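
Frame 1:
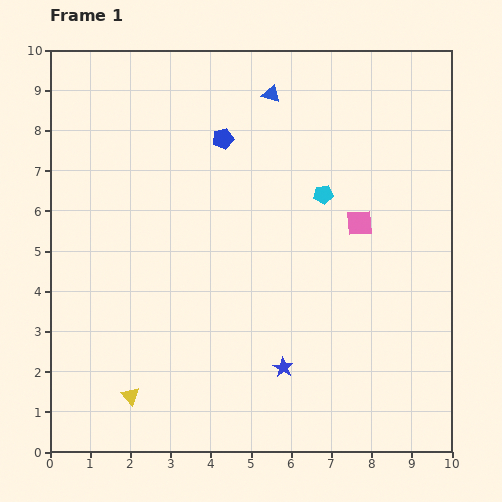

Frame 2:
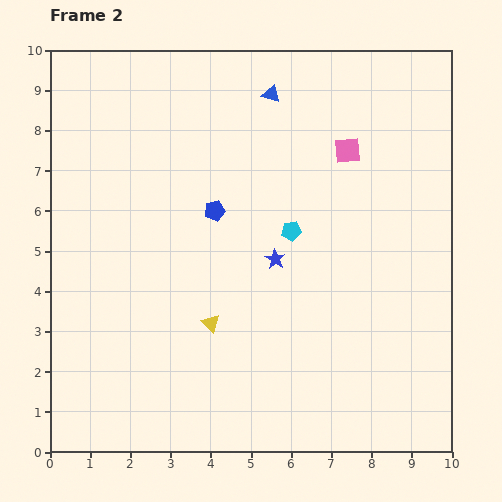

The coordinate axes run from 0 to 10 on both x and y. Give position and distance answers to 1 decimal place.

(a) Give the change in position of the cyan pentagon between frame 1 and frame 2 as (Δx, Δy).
(-0.8, -0.9)

The cyan pentagon was at (6.8, 6.4) in frame 1 and (6.0, 5.5) in frame 2.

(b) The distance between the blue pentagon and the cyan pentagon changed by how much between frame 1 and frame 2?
-0.9

Distance in frame 1: 2.9. Distance in frame 2: 2.0.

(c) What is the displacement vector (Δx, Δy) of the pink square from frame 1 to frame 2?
(-0.3, 1.8)

The pink square was at (7.7, 5.7) in frame 1 and (7.4, 7.5) in frame 2.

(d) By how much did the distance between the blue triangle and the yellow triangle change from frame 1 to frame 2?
-2.4

Distance in frame 1: 8.3. Distance in frame 2: 5.9.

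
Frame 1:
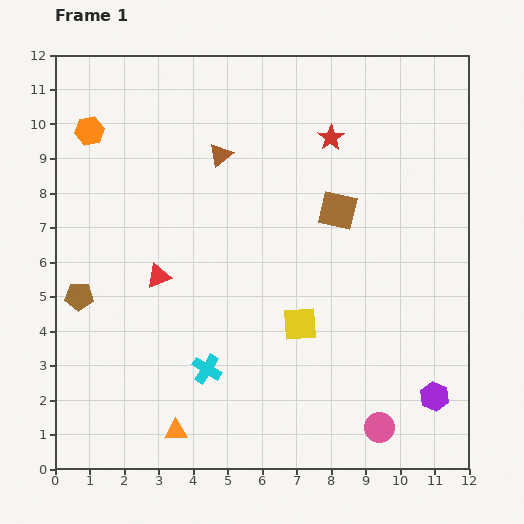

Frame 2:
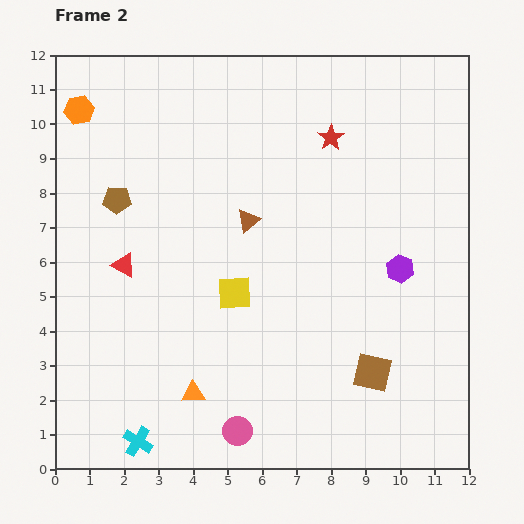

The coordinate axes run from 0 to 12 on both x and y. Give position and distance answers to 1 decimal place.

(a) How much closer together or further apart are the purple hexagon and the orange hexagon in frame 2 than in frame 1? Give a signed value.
-2.2

Distance in frame 1: 12.6. Distance in frame 2: 10.4.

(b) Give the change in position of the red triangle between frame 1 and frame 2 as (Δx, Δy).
(-1.0, 0.3)

The red triangle was at (3.0, 5.6) in frame 1 and (2.0, 5.9) in frame 2.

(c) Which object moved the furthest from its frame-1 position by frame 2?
the brown square

(moved 4.8; next 4.1)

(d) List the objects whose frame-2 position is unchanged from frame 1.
the red star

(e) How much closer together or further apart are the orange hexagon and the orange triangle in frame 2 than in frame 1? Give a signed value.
-0.3

Distance in frame 1: 9.1. Distance in frame 2: 8.8.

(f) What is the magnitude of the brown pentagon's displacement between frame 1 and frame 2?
3.0

The brown pentagon moved from (0.7, 5.0) to (1.8, 7.8), a distance of √(1.1² + 2.8²) ≈ 3.0.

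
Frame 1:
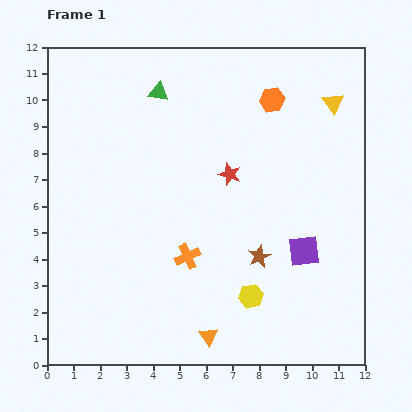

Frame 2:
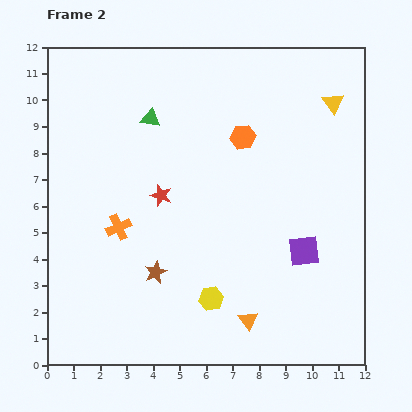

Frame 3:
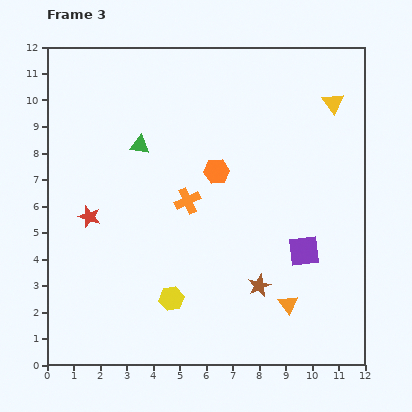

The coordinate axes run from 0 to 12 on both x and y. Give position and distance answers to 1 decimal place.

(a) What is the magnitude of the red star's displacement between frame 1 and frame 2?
2.7

The red star moved from (6.9, 7.2) to (4.3, 6.4), a distance of √(2.6² + 0.8²) ≈ 2.7.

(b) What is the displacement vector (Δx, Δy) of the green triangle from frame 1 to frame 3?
(-0.7, -2.0)

The green triangle was at (4.2, 10.3) in frame 1 and (3.5, 8.3) in frame 3.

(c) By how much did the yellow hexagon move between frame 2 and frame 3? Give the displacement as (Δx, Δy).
(-1.5, 0.0)

The yellow hexagon was at (6.2, 2.5) in frame 2 and (4.7, 2.5) in frame 3.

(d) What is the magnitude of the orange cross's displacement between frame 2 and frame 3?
2.8

The orange cross moved from (2.7, 5.2) to (5.3, 6.2), a distance of √(2.6² + 1.0²) ≈ 2.8.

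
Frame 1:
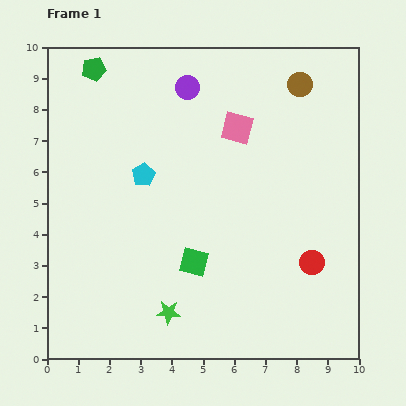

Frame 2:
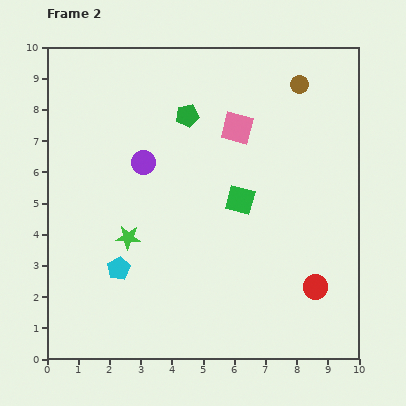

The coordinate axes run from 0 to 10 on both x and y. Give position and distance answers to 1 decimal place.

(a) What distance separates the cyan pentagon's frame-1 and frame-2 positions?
3.1

The cyan pentagon moved from (3.1, 5.9) to (2.3, 2.9), a distance of √(0.8² + 3.0²) ≈ 3.1.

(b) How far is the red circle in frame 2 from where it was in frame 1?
0.8

The red circle moved from (8.5, 3.1) to (8.6, 2.3), a distance of √(0.1² + 0.8²) ≈ 0.8.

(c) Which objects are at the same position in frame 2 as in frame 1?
the brown circle, the pink square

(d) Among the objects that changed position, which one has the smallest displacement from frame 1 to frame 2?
the red circle

(moved 0.8)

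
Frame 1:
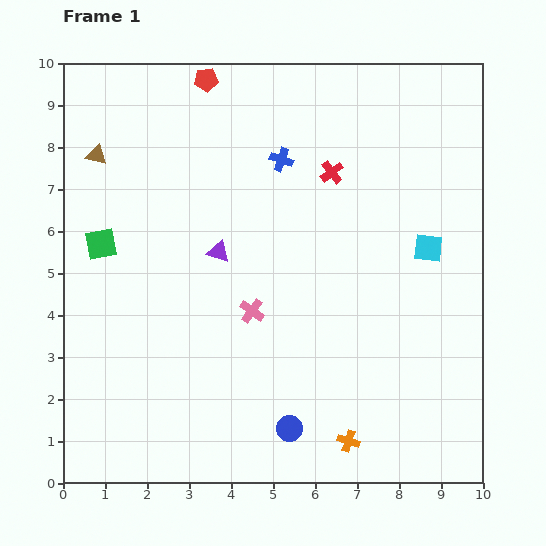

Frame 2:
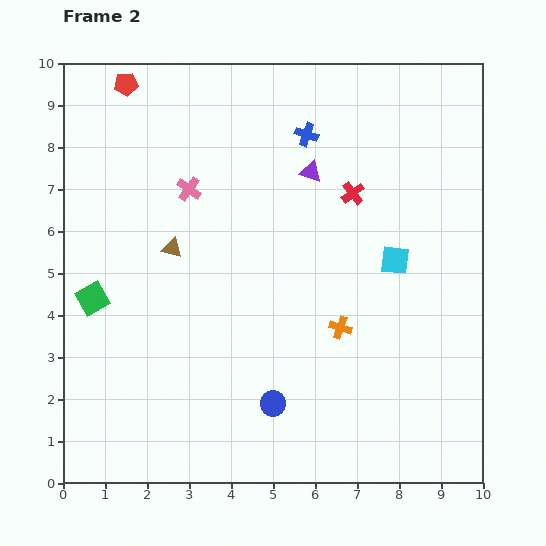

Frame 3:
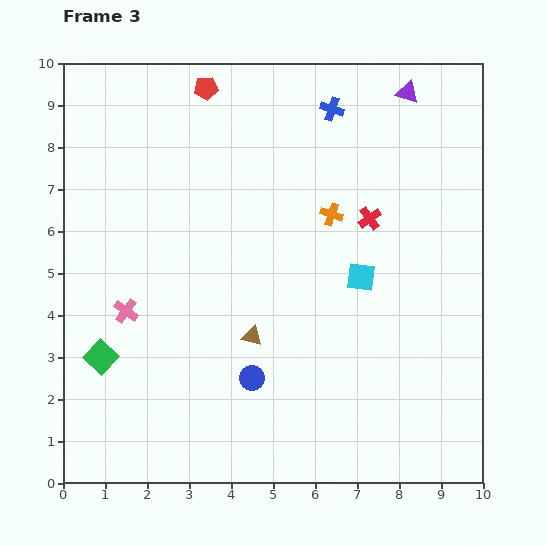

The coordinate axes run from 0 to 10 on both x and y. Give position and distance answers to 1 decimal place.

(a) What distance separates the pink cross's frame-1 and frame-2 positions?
3.3

The pink cross moved from (4.5, 4.1) to (3.0, 7.0), a distance of √(1.5² + 2.9²) ≈ 3.3.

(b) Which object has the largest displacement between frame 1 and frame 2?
the pink cross

(moved 3.3; next 2.9)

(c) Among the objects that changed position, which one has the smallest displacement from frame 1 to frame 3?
the red pentagon

(moved 0.2)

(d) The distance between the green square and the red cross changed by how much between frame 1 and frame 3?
+1.4

Distance in frame 1: 5.8. Distance in frame 3: 7.2.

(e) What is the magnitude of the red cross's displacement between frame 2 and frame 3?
0.7

The red cross moved from (6.9, 6.9) to (7.3, 6.3), a distance of √(0.4² + 0.6²) ≈ 0.7.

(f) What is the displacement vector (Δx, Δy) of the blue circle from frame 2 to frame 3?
(-0.5, 0.6)

The blue circle was at (5.0, 1.9) in frame 2 and (4.5, 2.5) in frame 3.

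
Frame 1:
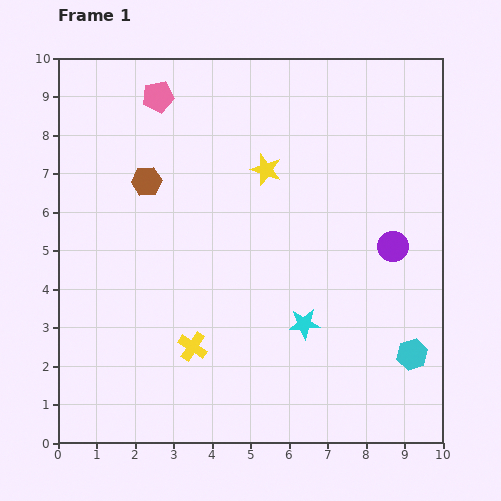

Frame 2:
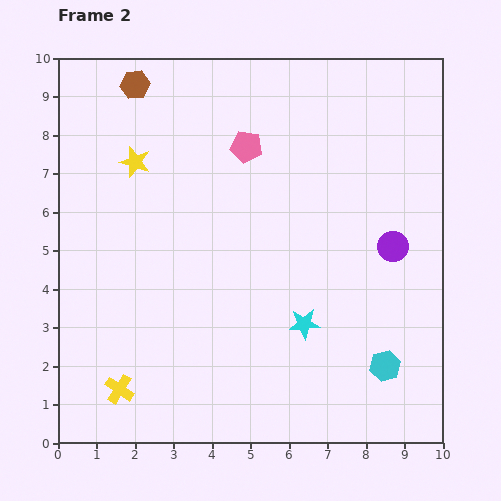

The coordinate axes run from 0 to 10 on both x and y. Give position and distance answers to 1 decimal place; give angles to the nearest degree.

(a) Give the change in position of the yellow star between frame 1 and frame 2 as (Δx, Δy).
(-3.4, 0.2)

The yellow star was at (5.4, 7.1) in frame 1 and (2.0, 7.3) in frame 2.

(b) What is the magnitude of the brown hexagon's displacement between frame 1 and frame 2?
2.5

The brown hexagon moved from (2.3, 6.8) to (2.0, 9.3), a distance of √(0.3² + 2.5²) ≈ 2.5.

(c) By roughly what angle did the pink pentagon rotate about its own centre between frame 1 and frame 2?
20° clockwise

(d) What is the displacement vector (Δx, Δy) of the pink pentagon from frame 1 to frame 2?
(2.3, -1.3)

The pink pentagon was at (2.6, 9.0) in frame 1 and (4.9, 7.7) in frame 2.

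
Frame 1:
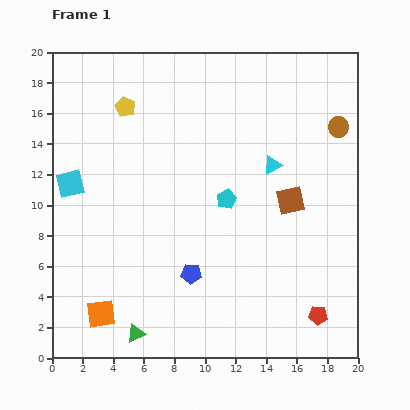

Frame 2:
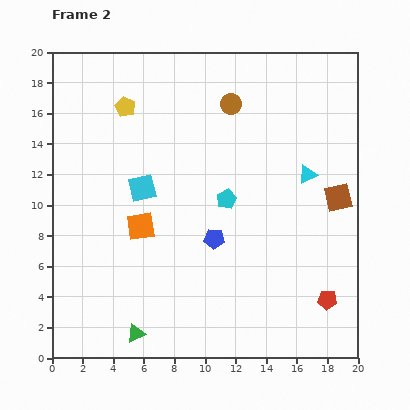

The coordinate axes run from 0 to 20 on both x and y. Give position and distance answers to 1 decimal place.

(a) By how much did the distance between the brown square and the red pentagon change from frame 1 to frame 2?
-1.0

Distance in frame 1: 7.7. Distance in frame 2: 6.7.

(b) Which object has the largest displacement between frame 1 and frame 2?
the brown circle

(moved 7.2; next 6.3)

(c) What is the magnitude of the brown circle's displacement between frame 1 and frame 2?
7.2

The brown circle moved from (18.7, 15.1) to (11.7, 16.6), a distance of √(7.0² + 1.5²) ≈ 7.2.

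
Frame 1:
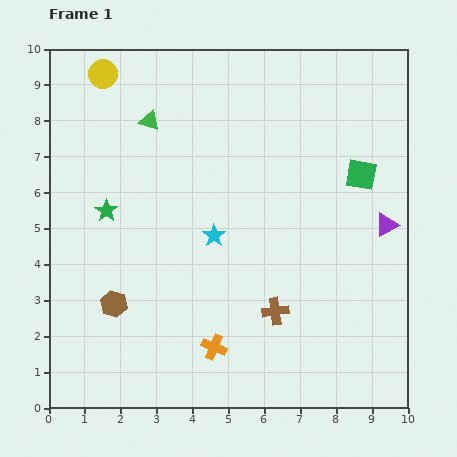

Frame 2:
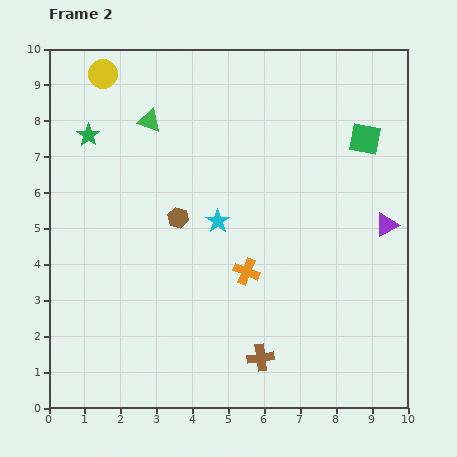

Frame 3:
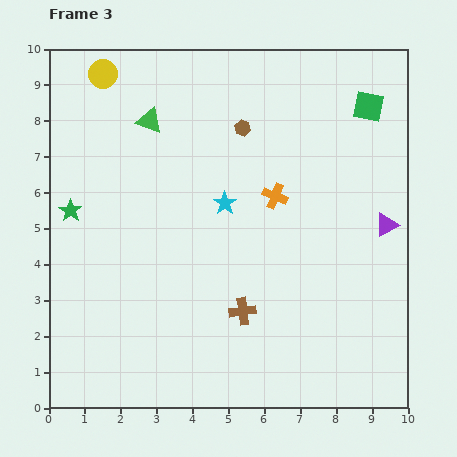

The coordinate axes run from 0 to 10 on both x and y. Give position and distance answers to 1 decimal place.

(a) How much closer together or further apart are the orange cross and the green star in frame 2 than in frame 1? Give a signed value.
+1.0

Distance in frame 1: 4.8. Distance in frame 2: 5.8.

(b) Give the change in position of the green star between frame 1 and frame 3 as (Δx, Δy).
(-1.0, 0.0)

The green star was at (1.6, 5.5) in frame 1 and (0.6, 5.5) in frame 3.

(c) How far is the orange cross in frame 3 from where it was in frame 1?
4.5

The orange cross moved from (4.6, 1.7) to (6.3, 5.9), a distance of √(1.7² + 4.2²) ≈ 4.5.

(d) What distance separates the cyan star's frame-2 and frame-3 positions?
0.5

The cyan star moved from (4.7, 5.2) to (4.9, 5.7), a distance of √(0.2² + 0.5²) ≈ 0.5.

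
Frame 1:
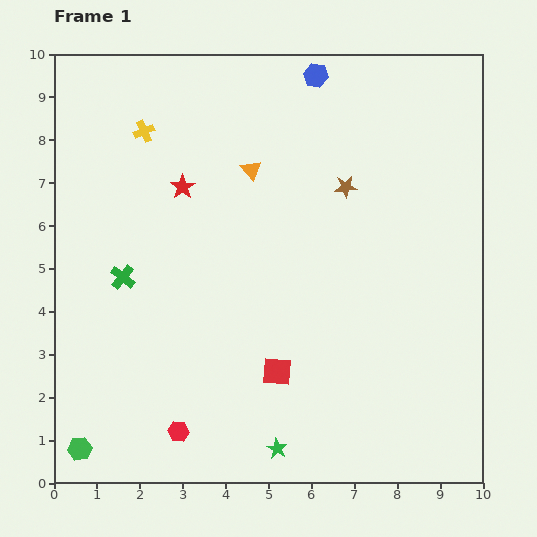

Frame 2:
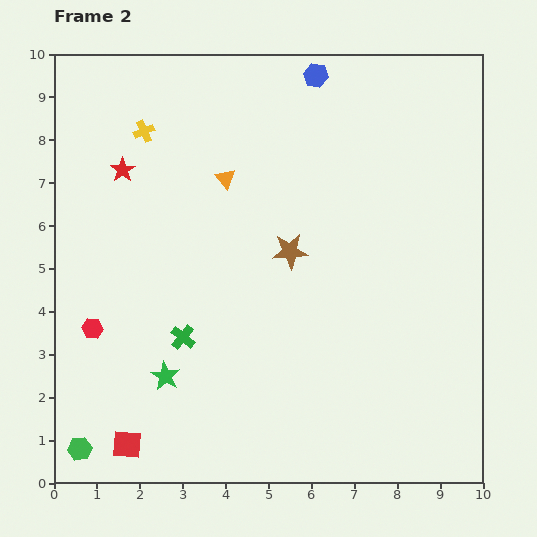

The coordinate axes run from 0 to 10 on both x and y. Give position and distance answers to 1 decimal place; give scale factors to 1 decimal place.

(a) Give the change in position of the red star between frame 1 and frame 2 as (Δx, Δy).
(-1.4, 0.4)

The red star was at (3.0, 6.9) in frame 1 and (1.6, 7.3) in frame 2.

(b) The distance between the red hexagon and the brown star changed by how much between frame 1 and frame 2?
-2.0

Distance in frame 1: 6.9. Distance in frame 2: 4.9.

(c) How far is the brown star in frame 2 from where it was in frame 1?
2.0

The brown star moved from (6.8, 6.9) to (5.5, 5.4), a distance of √(1.3² + 1.5²) ≈ 2.0.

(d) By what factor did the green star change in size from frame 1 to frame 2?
1.5×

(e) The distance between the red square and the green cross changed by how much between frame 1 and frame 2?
-1.4

Distance in frame 1: 4.2. Distance in frame 2: 2.8.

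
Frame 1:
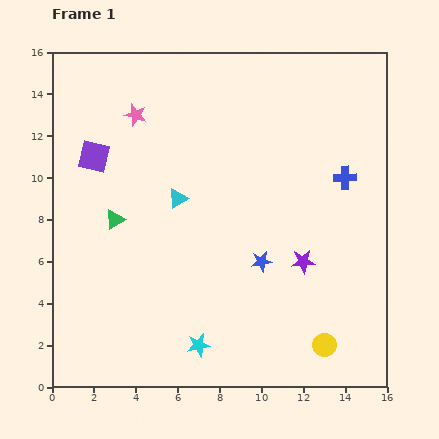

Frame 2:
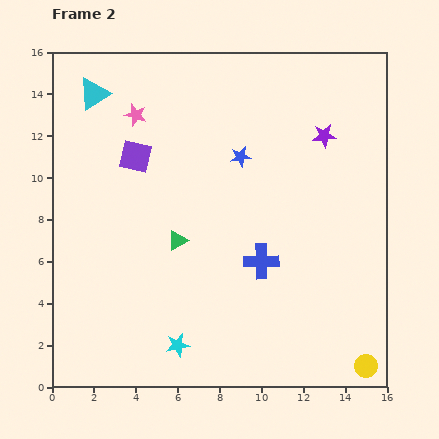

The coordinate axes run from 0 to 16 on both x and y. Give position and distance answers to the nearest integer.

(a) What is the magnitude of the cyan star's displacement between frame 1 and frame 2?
1

The cyan star moved from (7, 2) to (6, 2), a distance of √(1² + 0²) ≈ 1.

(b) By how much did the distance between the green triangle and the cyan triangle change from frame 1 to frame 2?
+5

Distance in frame 1: 3. Distance in frame 2: 8.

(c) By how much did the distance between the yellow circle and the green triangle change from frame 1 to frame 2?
-1

Distance in frame 1: 12. Distance in frame 2: 11.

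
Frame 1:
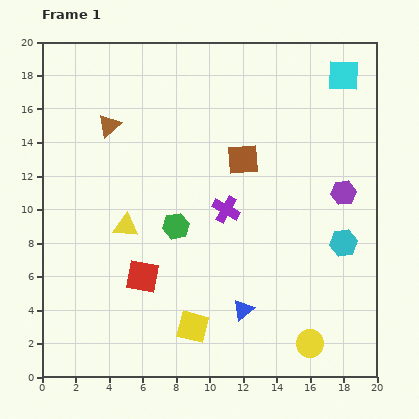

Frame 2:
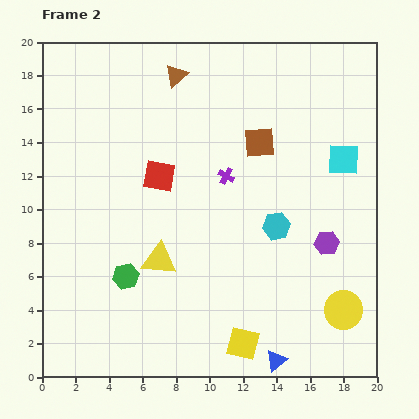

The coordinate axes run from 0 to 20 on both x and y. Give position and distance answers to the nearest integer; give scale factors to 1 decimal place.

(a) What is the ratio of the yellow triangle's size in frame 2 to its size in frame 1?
1.4×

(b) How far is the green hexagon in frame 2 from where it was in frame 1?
4

The green hexagon moved from (8, 9) to (5, 6), a distance of √(3² + 3²) ≈ 4.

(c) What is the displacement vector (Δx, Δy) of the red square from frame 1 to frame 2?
(1, 6)

The red square was at (6, 6) in frame 1 and (7, 12) in frame 2.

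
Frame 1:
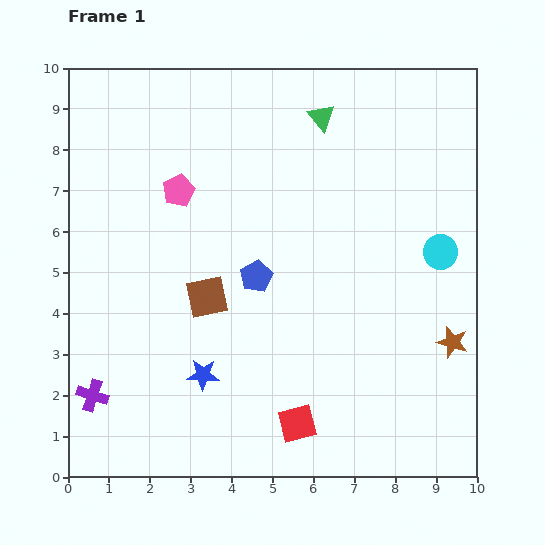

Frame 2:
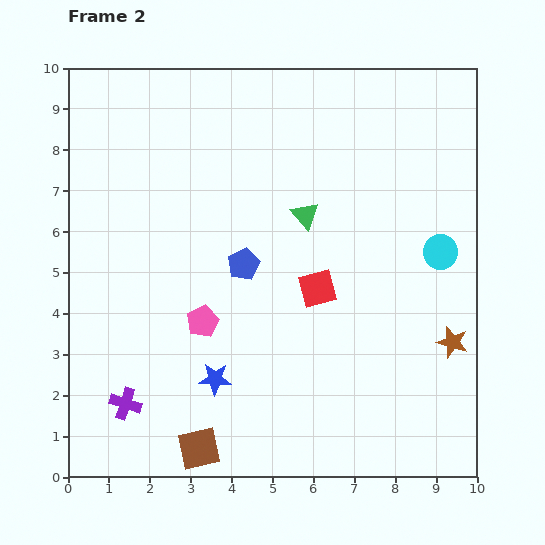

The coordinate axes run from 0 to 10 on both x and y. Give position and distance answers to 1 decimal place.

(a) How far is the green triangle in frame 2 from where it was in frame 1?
2.4

The green triangle moved from (6.2, 8.8) to (5.8, 6.4), a distance of √(0.4² + 2.4²) ≈ 2.4.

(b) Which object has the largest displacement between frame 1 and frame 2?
the brown square

(moved 3.7; next 3.3)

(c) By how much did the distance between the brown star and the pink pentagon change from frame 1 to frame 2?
-1.6

Distance in frame 1: 7.7. Distance in frame 2: 6.1.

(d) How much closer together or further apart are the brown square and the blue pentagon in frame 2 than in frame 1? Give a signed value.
+3.3

Distance in frame 1: 1.3. Distance in frame 2: 4.6.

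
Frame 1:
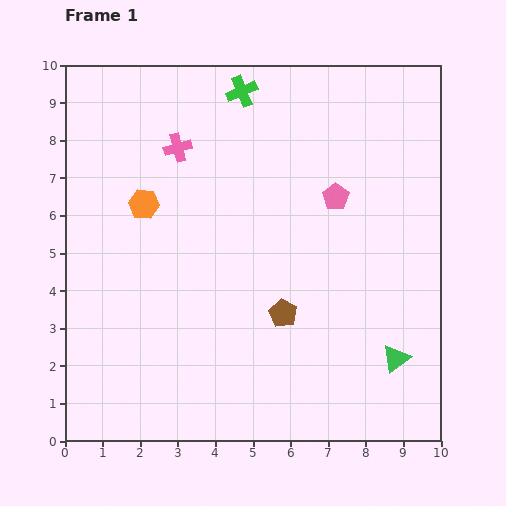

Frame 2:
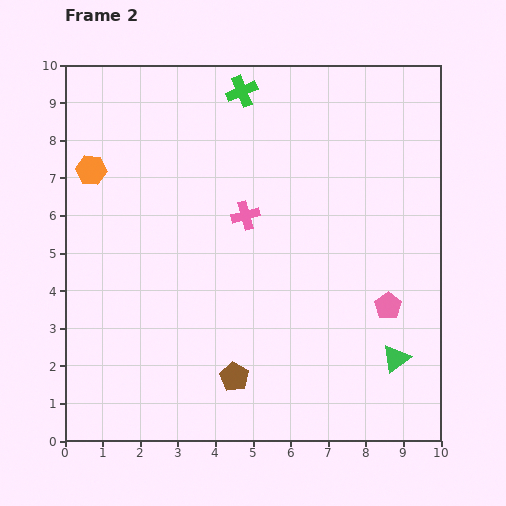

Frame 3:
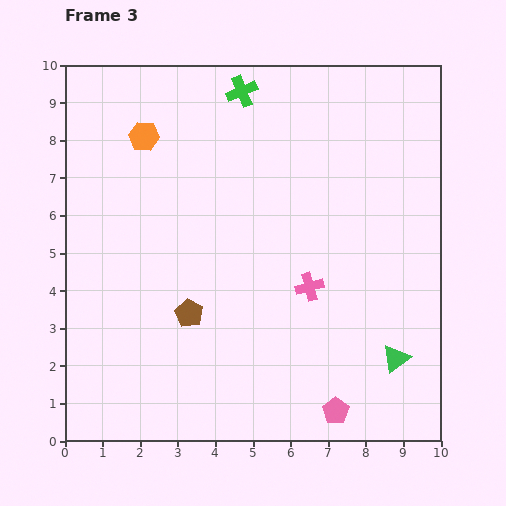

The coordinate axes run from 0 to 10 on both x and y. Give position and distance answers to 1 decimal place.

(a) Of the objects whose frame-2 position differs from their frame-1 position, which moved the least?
the orange hexagon

(moved 1.7)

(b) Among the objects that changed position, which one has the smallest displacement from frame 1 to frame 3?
the orange hexagon

(moved 1.8)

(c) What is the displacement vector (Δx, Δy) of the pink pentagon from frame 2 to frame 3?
(-1.4, -2.8)

The pink pentagon was at (8.6, 3.6) in frame 2 and (7.2, 0.8) in frame 3.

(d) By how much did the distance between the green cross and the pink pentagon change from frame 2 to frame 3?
+2.0

Distance in frame 2: 6.9. Distance in frame 3: 8.9.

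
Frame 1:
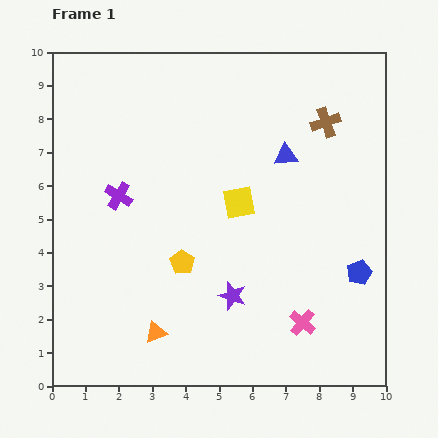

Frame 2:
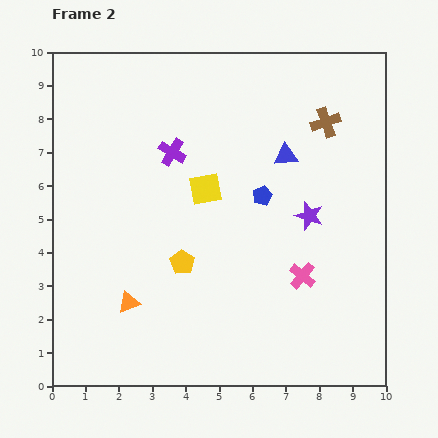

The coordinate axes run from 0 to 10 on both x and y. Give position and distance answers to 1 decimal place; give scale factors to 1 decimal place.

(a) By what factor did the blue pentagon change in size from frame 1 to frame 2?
0.8×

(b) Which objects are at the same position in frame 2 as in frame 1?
the blue triangle, the brown cross, the yellow pentagon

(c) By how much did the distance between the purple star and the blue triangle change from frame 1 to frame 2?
-2.6

Distance in frame 1: 4.5. Distance in frame 2: 1.9.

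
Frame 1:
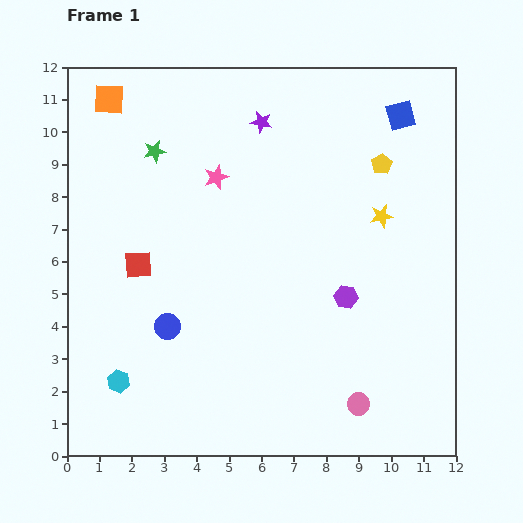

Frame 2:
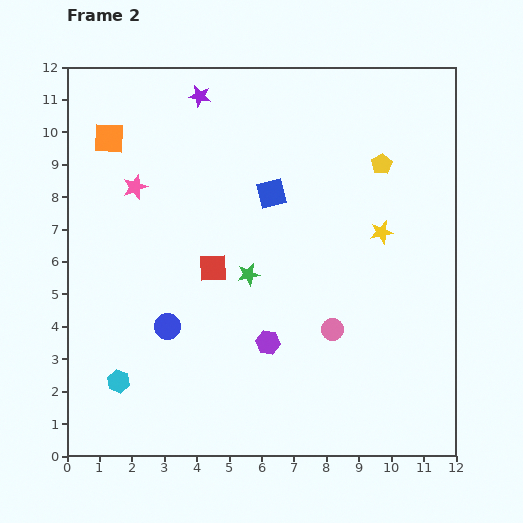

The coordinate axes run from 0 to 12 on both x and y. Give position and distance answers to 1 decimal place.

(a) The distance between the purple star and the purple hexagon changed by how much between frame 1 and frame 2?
+1.9

Distance in frame 1: 6.0. Distance in frame 2: 7.9.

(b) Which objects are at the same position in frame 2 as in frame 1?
the cyan hexagon, the yellow pentagon, the blue circle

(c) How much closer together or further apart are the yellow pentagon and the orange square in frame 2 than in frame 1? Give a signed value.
-0.2

Distance in frame 1: 8.6. Distance in frame 2: 8.4.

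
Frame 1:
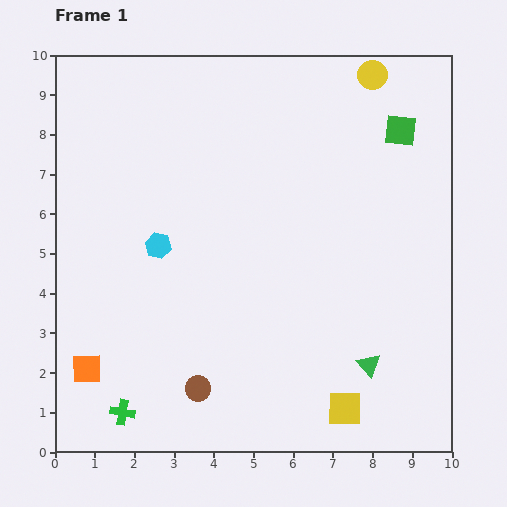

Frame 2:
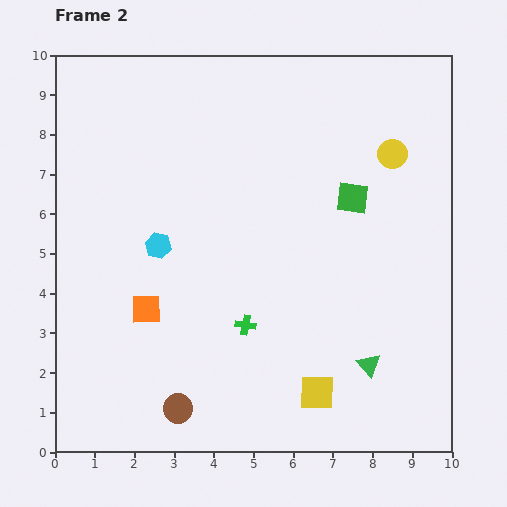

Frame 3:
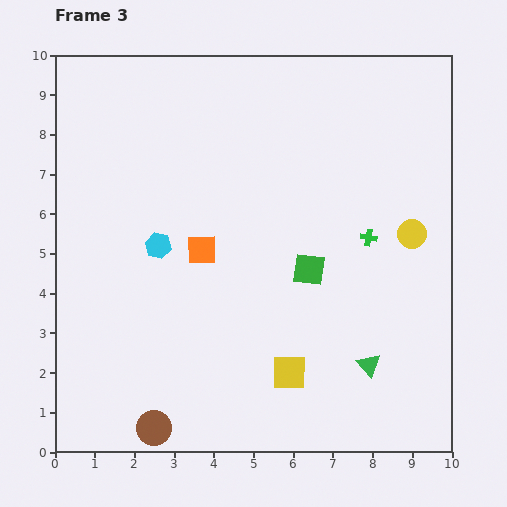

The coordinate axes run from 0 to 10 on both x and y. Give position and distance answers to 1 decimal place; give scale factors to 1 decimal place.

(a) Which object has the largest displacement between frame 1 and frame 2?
the green cross

(moved 3.8; next 2.1)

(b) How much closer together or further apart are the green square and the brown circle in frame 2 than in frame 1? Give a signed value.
-1.4

Distance in frame 1: 8.3. Distance in frame 2: 6.9.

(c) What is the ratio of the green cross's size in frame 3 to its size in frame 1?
0.6×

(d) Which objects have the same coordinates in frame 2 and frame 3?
the cyan hexagon, the green triangle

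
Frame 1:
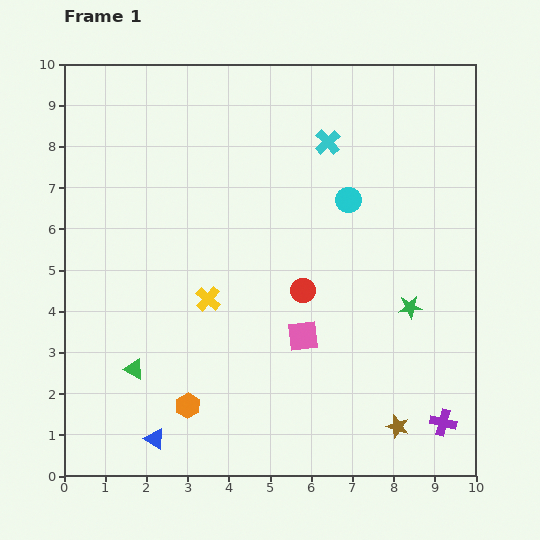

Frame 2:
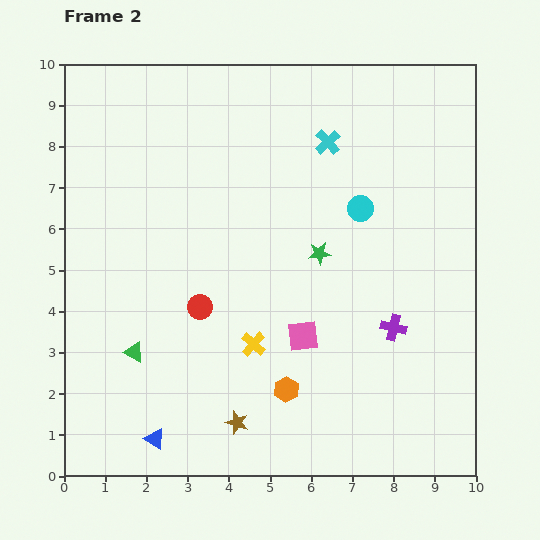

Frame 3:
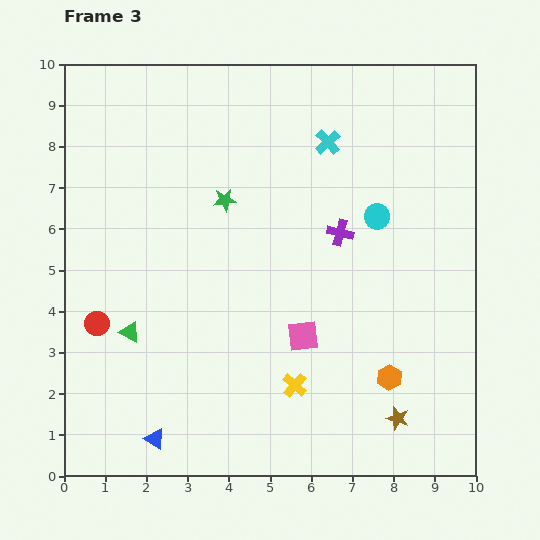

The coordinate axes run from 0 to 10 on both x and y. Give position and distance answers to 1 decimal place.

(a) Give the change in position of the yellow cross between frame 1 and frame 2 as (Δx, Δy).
(1.1, -1.1)

The yellow cross was at (3.5, 4.3) in frame 1 and (4.6, 3.2) in frame 2.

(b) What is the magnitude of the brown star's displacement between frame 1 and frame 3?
0.2

The brown star moved from (8.1, 1.2) to (8.1, 1.4), a distance of √(0.0² + 0.2²) ≈ 0.2.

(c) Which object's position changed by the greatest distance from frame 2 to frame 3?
the brown star

(moved 3.9; next 2.6)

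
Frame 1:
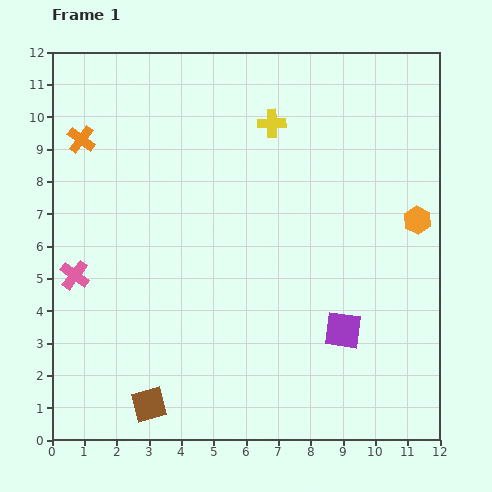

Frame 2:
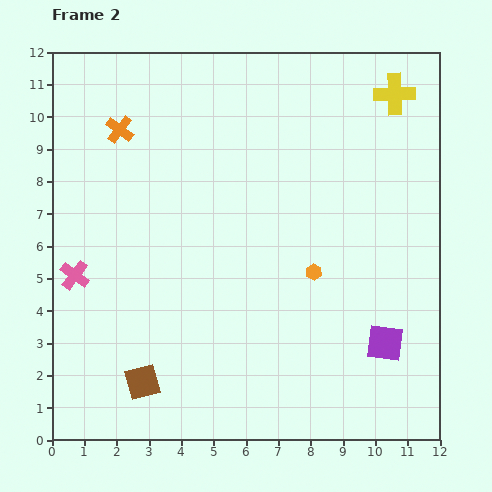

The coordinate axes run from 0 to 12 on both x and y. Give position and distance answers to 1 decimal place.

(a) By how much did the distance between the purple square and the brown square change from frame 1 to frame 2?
+1.2

Distance in frame 1: 6.4. Distance in frame 2: 7.6.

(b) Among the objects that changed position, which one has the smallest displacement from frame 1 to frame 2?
the brown square

(moved 0.7)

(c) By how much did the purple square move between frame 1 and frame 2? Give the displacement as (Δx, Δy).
(1.3, -0.4)

The purple square was at (9.0, 3.4) in frame 1 and (10.3, 3.0) in frame 2.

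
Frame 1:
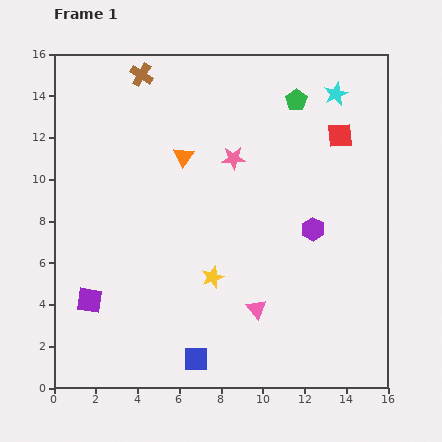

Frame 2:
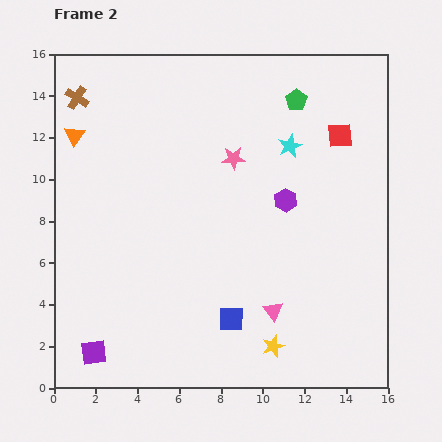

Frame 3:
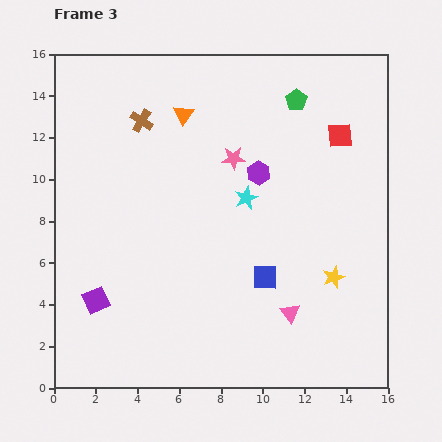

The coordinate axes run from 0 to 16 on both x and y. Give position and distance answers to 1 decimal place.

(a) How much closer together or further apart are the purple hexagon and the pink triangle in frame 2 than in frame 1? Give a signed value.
+0.6

Distance in frame 1: 4.7. Distance in frame 2: 5.3.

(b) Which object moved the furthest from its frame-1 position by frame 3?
the cyan star

(moved 6.6; next 5.8)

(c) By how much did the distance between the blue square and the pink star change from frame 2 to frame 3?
-1.8

Distance in frame 2: 7.7. Distance in frame 3: 5.9.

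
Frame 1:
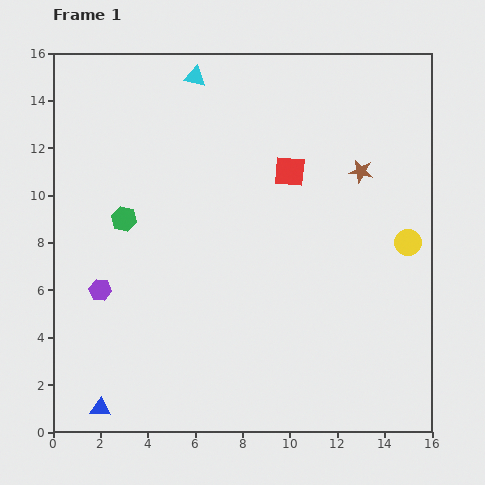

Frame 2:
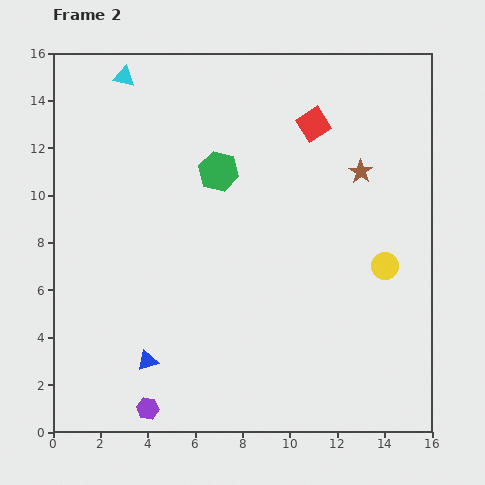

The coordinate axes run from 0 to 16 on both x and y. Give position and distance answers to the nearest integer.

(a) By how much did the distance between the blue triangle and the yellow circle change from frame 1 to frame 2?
-4

Distance in frame 1: 15. Distance in frame 2: 11.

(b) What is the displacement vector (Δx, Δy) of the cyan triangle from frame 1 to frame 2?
(-3, 0)

The cyan triangle was at (6, 15) in frame 1 and (3, 15) in frame 2.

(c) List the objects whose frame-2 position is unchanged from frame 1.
the brown star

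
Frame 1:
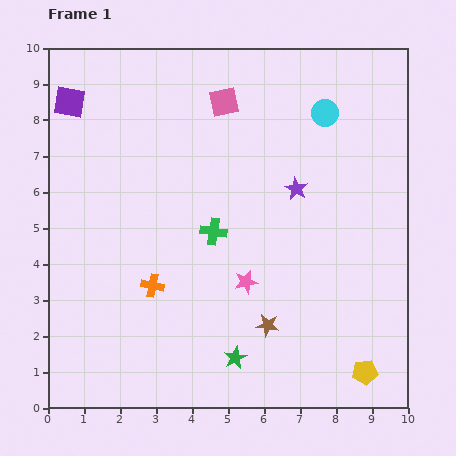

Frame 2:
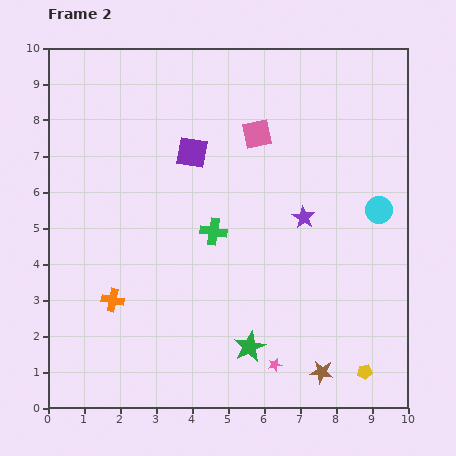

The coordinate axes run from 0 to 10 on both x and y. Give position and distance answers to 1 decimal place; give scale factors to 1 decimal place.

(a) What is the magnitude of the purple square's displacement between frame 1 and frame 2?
3.7

The purple square moved from (0.6, 8.5) to (4.0, 7.1), a distance of √(3.4² + 1.4²) ≈ 3.7.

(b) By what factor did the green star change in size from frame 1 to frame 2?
1.4×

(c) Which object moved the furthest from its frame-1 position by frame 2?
the purple square

(moved 3.7; next 3.1)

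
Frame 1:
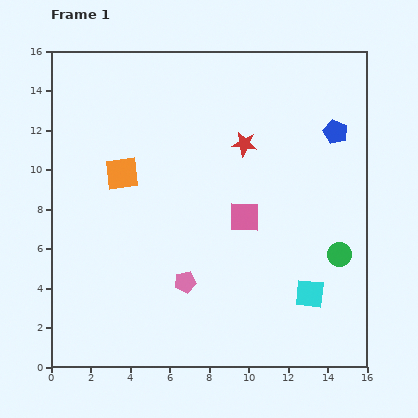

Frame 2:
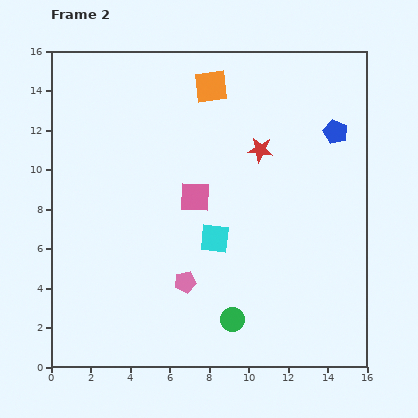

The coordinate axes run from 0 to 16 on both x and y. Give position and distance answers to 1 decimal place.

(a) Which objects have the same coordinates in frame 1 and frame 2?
the pink pentagon, the blue pentagon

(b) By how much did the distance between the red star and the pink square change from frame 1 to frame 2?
+0.4

Distance in frame 1: 3.7. Distance in frame 2: 4.1.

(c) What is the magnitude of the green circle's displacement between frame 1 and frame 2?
6.3

The green circle moved from (14.6, 5.7) to (9.2, 2.4), a distance of √(5.4² + 3.3²) ≈ 6.3.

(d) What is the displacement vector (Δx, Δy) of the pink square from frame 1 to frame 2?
(-2.5, 1.0)

The pink square was at (9.8, 7.6) in frame 1 and (7.3, 8.6) in frame 2.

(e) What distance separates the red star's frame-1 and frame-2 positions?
0.9

The red star moved from (9.8, 11.3) to (10.6, 11.0), a distance of √(0.8² + 0.3²) ≈ 0.9.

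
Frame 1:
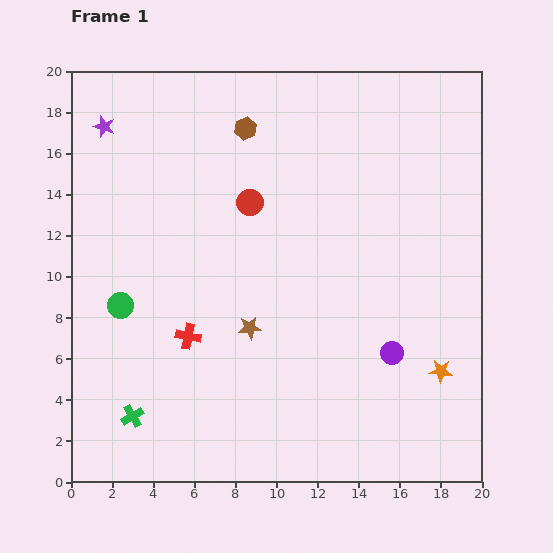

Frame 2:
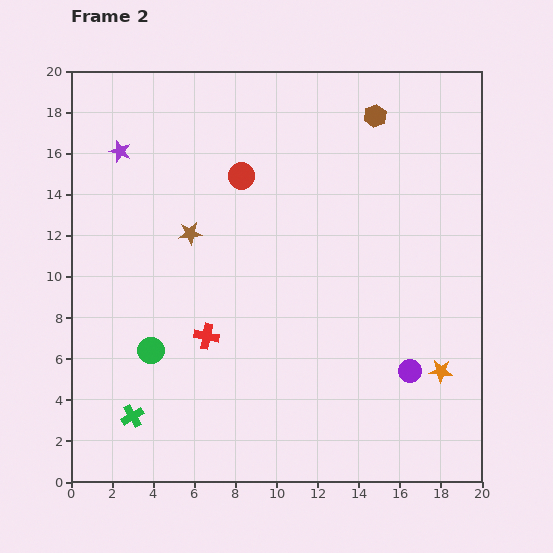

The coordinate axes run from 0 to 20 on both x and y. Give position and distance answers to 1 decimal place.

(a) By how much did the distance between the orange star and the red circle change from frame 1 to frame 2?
+1.2

Distance in frame 1: 12.4. Distance in frame 2: 13.6.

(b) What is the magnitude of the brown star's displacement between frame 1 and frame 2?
5.4

The brown star moved from (8.7, 7.5) to (5.8, 12.1), a distance of √(2.9² + 4.6²) ≈ 5.4.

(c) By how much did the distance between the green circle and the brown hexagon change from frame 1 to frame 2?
+5.3

Distance in frame 1: 10.5. Distance in frame 2: 15.8.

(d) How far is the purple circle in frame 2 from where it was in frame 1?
1.3

The purple circle moved from (15.6, 6.3) to (16.5, 5.4), a distance of √(0.9² + 0.9²) ≈ 1.3.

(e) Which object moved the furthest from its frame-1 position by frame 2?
the brown hexagon

(moved 6.3; next 5.4)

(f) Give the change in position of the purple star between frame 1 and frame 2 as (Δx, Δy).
(0.8, -1.2)

The purple star was at (1.6, 17.3) in frame 1 and (2.4, 16.1) in frame 2.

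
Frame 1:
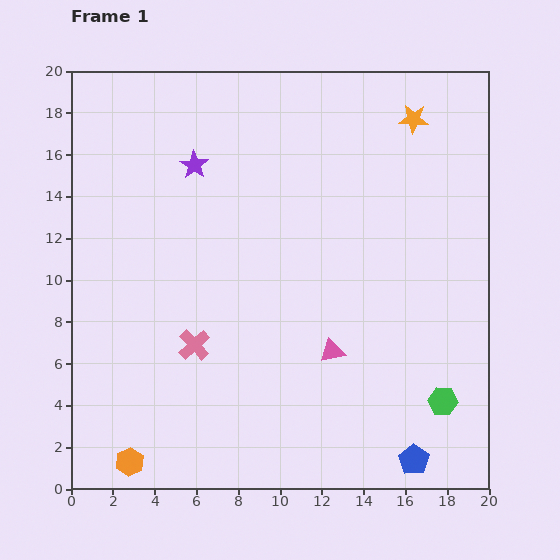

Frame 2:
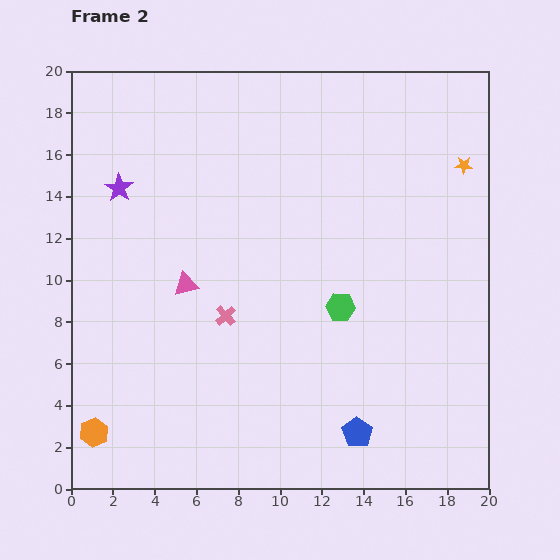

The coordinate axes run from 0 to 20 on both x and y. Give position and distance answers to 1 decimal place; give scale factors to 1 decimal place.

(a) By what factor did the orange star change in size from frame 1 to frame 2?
0.6×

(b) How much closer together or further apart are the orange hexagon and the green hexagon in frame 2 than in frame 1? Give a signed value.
-2.1

Distance in frame 1: 15.3. Distance in frame 2: 13.2.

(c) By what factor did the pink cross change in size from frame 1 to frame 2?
0.7×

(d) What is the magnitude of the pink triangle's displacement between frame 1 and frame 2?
7.7

The pink triangle moved from (12.5, 6.6) to (5.5, 9.8), a distance of √(7.0² + 3.2²) ≈ 7.7.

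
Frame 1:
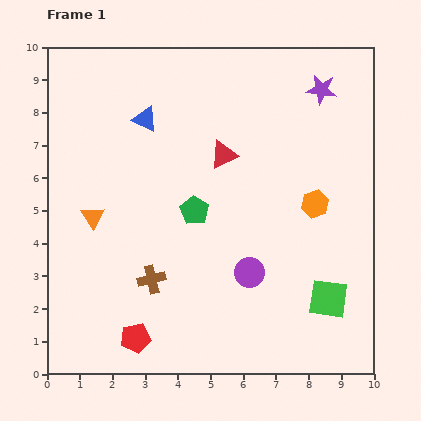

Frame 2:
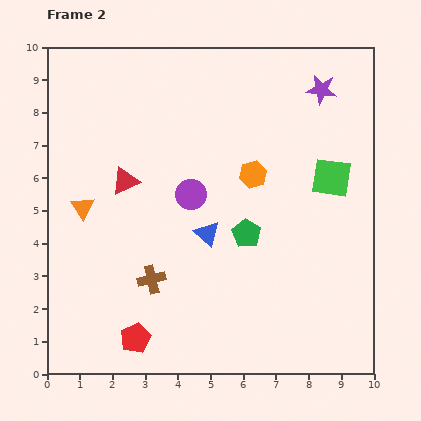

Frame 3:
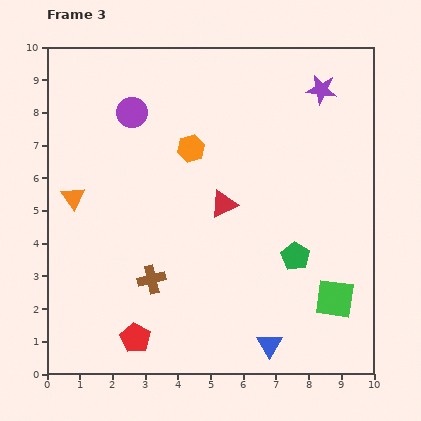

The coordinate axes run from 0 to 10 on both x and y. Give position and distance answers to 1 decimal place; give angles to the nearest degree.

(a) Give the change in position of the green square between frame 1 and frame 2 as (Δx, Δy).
(0.1, 3.7)

The green square was at (8.6, 2.3) in frame 1 and (8.7, 6.0) in frame 2.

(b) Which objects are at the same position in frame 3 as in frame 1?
the brown cross, the purple star, the red pentagon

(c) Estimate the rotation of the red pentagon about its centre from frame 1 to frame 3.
31° counter-clockwise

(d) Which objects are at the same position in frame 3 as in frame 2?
the brown cross, the purple star, the red pentagon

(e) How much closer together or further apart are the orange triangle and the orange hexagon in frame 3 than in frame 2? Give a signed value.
-1.4

Distance in frame 2: 5.3. Distance in frame 3: 3.9.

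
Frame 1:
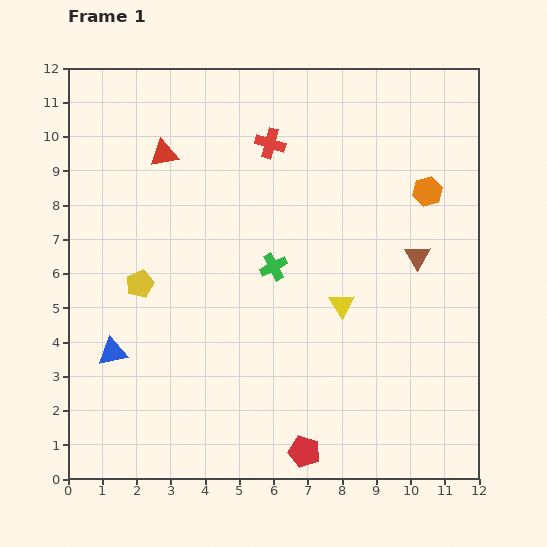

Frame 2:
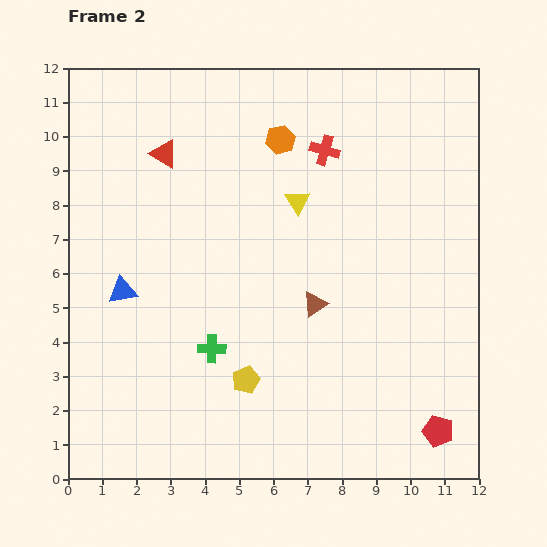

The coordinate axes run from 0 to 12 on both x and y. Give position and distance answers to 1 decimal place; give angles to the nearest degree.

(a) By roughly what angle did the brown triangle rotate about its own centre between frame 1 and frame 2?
28° clockwise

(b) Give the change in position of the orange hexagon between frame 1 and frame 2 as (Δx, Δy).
(-4.3, 1.5)

The orange hexagon was at (10.5, 8.4) in frame 1 and (6.2, 9.9) in frame 2.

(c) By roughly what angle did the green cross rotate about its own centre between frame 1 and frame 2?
29° clockwise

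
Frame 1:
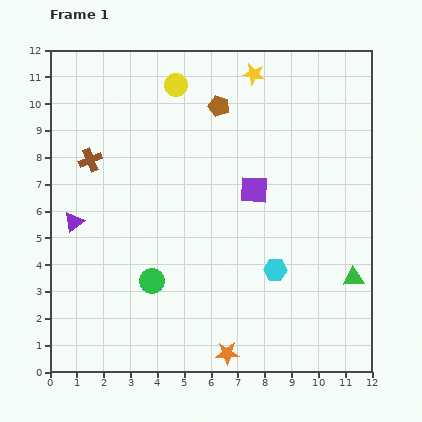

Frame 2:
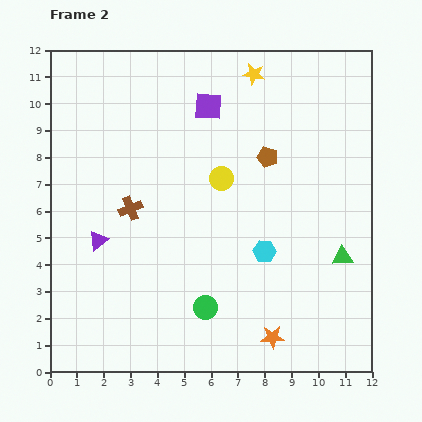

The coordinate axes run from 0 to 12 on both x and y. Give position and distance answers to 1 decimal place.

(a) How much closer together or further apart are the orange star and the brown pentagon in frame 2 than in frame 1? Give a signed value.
-2.5

Distance in frame 1: 9.2. Distance in frame 2: 6.7.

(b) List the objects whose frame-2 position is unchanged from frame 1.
the yellow star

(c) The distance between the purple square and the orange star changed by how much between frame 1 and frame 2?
+2.7

Distance in frame 1: 6.2. Distance in frame 2: 8.9.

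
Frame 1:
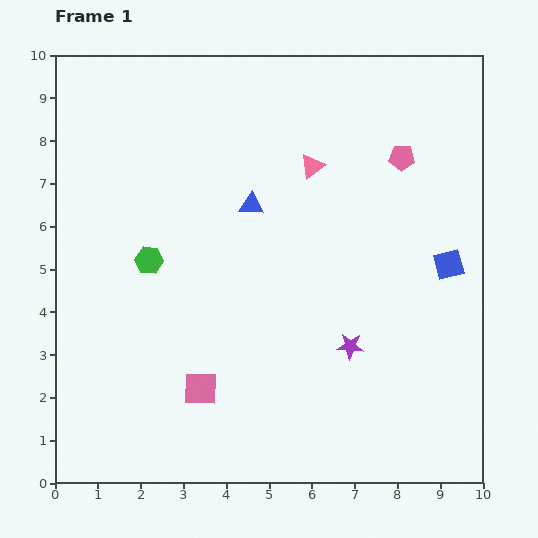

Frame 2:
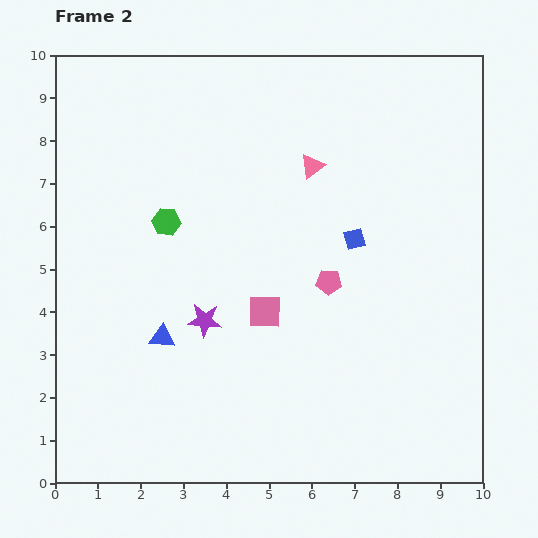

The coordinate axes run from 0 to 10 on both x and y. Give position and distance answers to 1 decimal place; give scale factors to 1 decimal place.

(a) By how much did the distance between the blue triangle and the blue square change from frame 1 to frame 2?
+0.3

Distance in frame 1: 4.8. Distance in frame 2: 5.1.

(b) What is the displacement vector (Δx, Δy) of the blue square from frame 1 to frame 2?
(-2.2, 0.6)

The blue square was at (9.2, 5.1) in frame 1 and (7.0, 5.7) in frame 2.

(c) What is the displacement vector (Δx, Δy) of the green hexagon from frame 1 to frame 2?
(0.4, 0.9)

The green hexagon was at (2.2, 5.2) in frame 1 and (2.6, 6.1) in frame 2.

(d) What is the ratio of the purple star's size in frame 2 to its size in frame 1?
1.3×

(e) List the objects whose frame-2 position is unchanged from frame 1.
the pink triangle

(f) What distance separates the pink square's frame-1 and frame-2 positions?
2.3

The pink square moved from (3.4, 2.2) to (4.9, 4.0), a distance of √(1.5² + 1.8²) ≈ 2.3.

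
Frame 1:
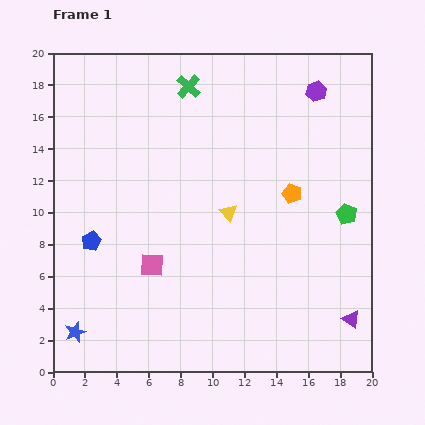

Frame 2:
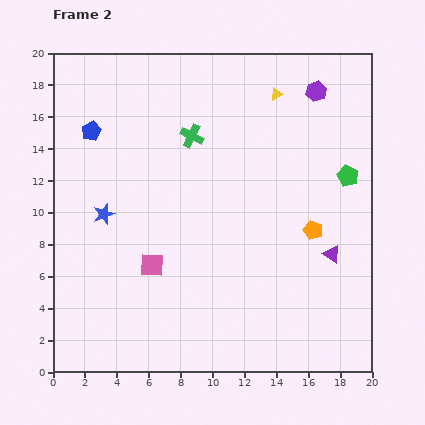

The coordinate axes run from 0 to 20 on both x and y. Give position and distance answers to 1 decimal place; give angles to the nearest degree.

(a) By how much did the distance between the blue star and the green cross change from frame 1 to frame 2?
-9.6

Distance in frame 1: 17.0. Distance in frame 2: 7.4.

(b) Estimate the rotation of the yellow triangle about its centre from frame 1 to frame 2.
46° clockwise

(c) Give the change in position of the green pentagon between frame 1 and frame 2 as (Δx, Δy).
(0.1, 2.4)

The green pentagon was at (18.4, 9.9) in frame 1 and (18.5, 12.3) in frame 2.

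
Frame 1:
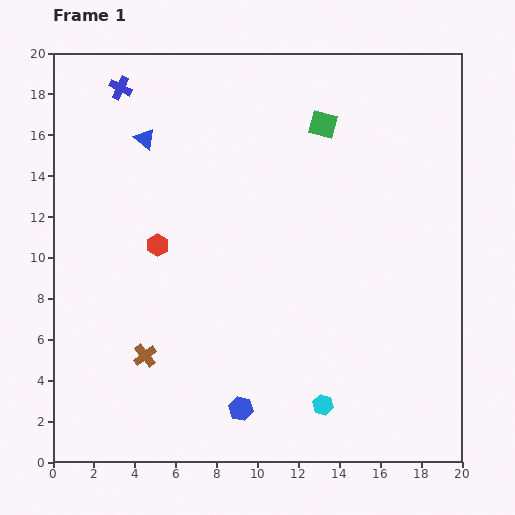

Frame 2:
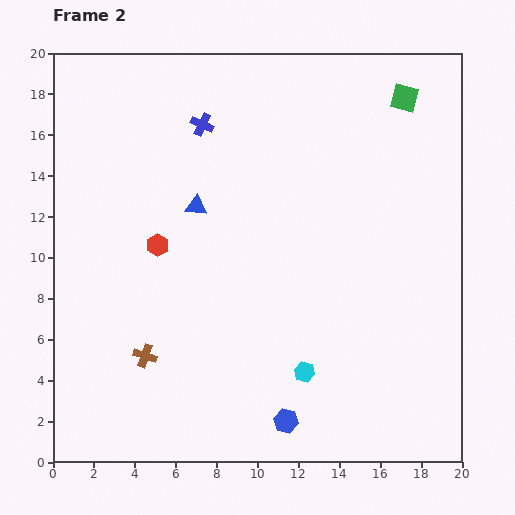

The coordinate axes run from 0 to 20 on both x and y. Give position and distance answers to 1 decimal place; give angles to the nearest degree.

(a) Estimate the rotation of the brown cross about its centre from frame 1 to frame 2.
33° counter-clockwise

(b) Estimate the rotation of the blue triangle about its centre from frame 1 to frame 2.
32° counter-clockwise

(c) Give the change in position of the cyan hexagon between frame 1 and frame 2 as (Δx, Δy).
(-0.9, 1.6)

The cyan hexagon was at (13.2, 2.8) in frame 1 and (12.3, 4.4) in frame 2.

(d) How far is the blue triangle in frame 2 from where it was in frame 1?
4.1

The blue triangle moved from (4.5, 15.8) to (7.0, 12.5), a distance of √(2.5² + 3.3²) ≈ 4.1.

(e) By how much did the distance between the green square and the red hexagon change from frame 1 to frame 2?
+4.1

Distance in frame 1: 10.0. Distance in frame 2: 14.1.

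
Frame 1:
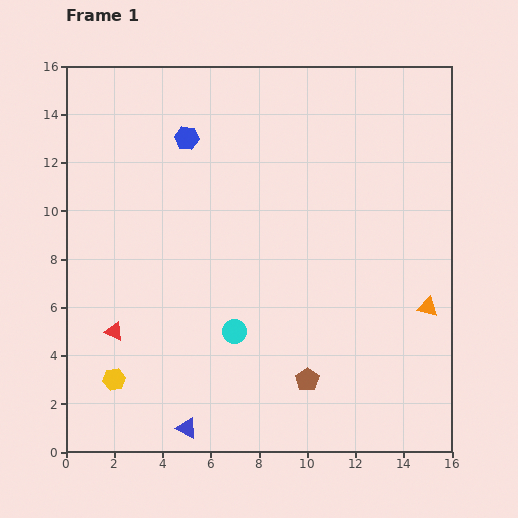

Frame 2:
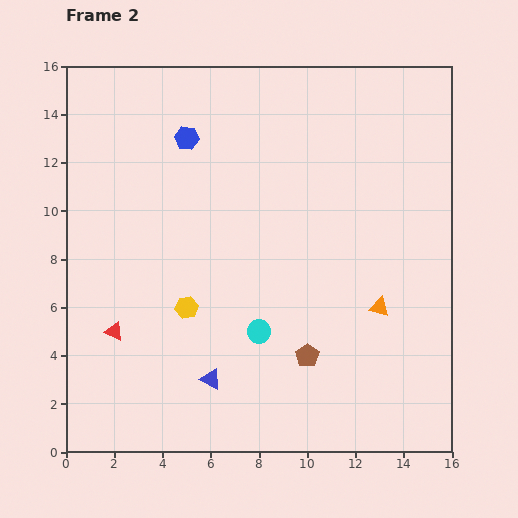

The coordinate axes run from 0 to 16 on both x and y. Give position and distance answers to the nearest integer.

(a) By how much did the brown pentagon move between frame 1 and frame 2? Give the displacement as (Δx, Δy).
(0, 1)

The brown pentagon was at (10, 3) in frame 1 and (10, 4) in frame 2.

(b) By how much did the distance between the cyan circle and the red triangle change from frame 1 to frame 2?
+1

Distance in frame 1: 5. Distance in frame 2: 6.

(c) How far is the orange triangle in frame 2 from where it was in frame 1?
2

The orange triangle moved from (15, 6) to (13, 6), a distance of √(2² + 0²) ≈ 2.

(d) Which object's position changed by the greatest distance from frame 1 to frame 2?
the yellow hexagon

(moved 4; next 2)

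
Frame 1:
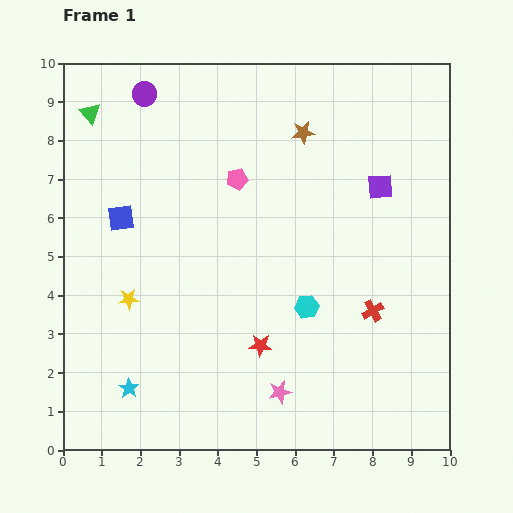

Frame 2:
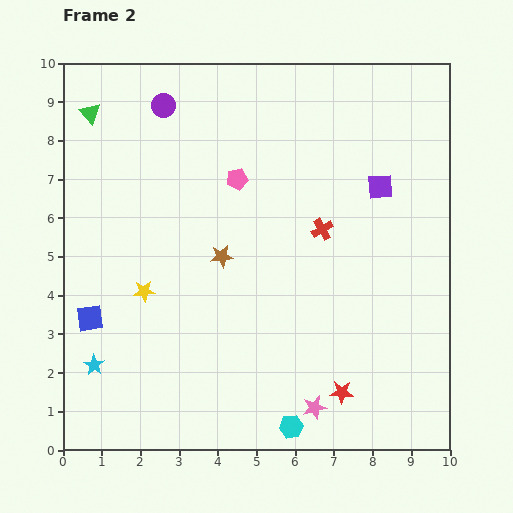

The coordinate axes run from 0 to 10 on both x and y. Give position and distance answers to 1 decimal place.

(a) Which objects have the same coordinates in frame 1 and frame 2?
the pink pentagon, the green triangle, the purple square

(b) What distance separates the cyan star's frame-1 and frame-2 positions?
1.1

The cyan star moved from (1.7, 1.6) to (0.8, 2.2), a distance of √(0.9² + 0.6²) ≈ 1.1.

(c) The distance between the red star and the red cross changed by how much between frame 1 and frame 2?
+1.2

Distance in frame 1: 3.0. Distance in frame 2: 4.2.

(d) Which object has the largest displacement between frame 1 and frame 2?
the brown star

(moved 3.8; next 3.1)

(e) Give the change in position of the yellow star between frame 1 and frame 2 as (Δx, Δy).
(0.4, 0.2)

The yellow star was at (1.7, 3.9) in frame 1 and (2.1, 4.1) in frame 2.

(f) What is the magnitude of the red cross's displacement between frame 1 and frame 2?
2.5

The red cross moved from (8.0, 3.6) to (6.7, 5.7), a distance of √(1.3² + 2.1²) ≈ 2.5.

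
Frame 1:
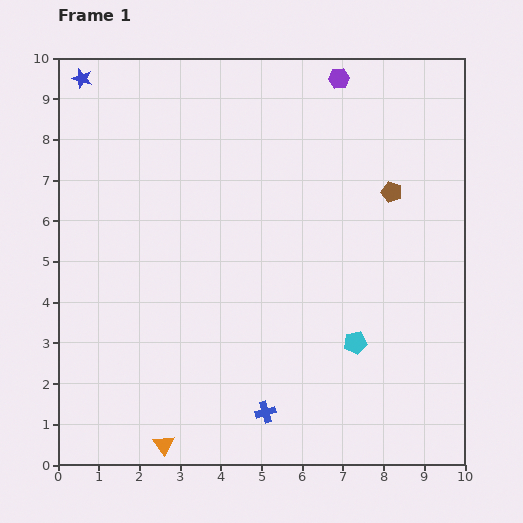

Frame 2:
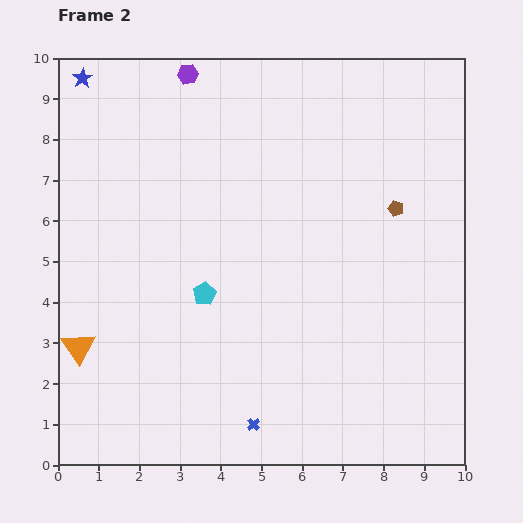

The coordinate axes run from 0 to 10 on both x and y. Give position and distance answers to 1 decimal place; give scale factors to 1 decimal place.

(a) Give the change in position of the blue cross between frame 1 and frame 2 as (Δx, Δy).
(-0.3, -0.3)

The blue cross was at (5.1, 1.3) in frame 1 and (4.8, 1.0) in frame 2.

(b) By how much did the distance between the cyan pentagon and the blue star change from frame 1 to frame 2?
-3.2

Distance in frame 1: 9.3. Distance in frame 2: 6.1.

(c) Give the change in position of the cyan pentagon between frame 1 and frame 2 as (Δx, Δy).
(-3.7, 1.2)

The cyan pentagon was at (7.3, 3.0) in frame 1 and (3.6, 4.2) in frame 2.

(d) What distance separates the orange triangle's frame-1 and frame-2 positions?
3.2

The orange triangle moved from (2.6, 0.5) to (0.5, 2.9), a distance of √(2.1² + 2.4²) ≈ 3.2.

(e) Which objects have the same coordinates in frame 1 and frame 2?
the blue star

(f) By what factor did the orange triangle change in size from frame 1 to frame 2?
1.6×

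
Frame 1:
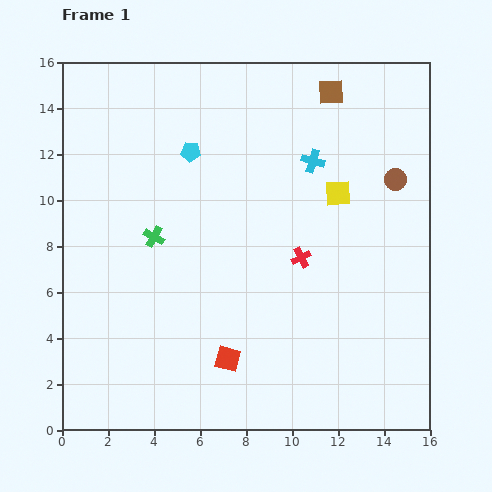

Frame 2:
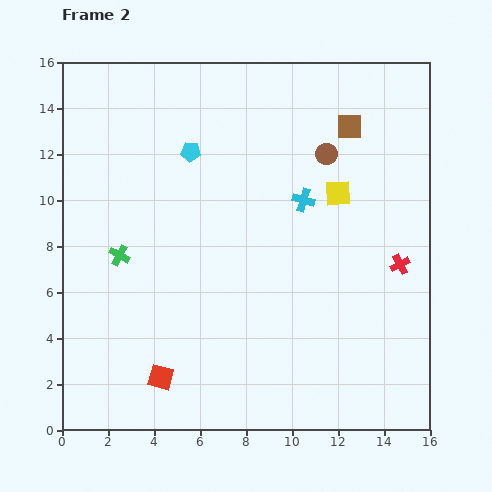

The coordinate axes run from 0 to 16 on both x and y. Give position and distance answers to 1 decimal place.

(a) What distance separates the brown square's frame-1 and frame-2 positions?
1.7

The brown square moved from (11.7, 14.7) to (12.5, 13.2), a distance of √(0.8² + 1.5²) ≈ 1.7.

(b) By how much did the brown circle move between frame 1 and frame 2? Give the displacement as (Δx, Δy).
(-3.0, 1.1)

The brown circle was at (14.5, 10.9) in frame 1 and (11.5, 12.0) in frame 2.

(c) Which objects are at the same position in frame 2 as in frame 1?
the yellow square, the cyan pentagon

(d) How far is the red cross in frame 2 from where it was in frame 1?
4.3

The red cross moved from (10.4, 7.5) to (14.7, 7.2), a distance of √(4.3² + 0.3²) ≈ 4.3.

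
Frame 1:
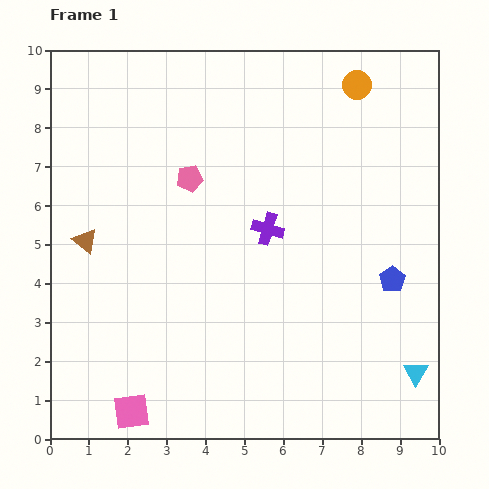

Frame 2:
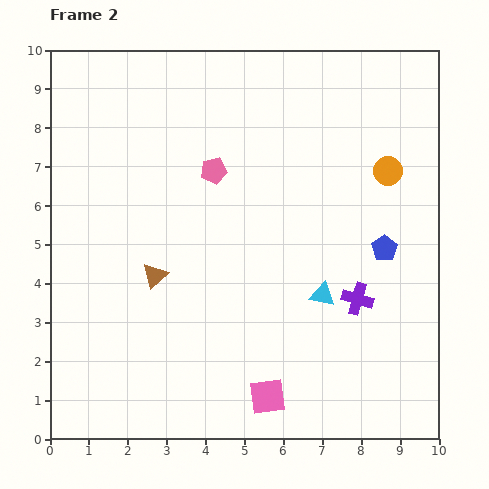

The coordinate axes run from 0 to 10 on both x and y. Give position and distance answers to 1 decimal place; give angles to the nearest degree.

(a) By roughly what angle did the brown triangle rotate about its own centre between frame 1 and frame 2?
38° clockwise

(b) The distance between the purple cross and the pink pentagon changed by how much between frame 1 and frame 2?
+2.6

Distance in frame 1: 2.4. Distance in frame 2: 5.0.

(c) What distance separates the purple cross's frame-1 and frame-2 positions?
2.9

The purple cross moved from (5.6, 5.4) to (7.9, 3.6), a distance of √(2.3² + 1.8²) ≈ 2.9.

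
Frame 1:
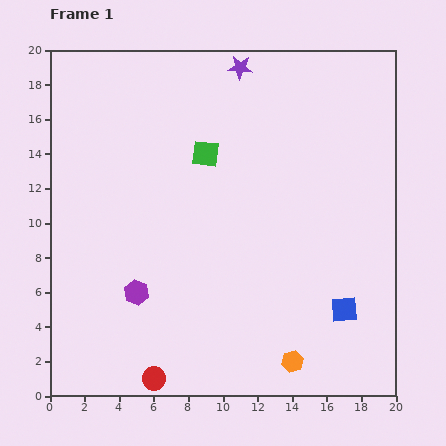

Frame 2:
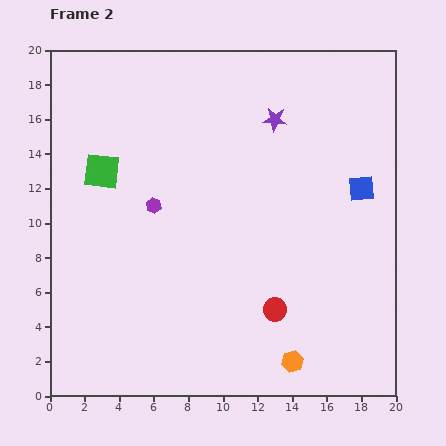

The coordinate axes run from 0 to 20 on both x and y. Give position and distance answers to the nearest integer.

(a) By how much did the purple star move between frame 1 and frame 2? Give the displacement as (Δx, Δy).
(2, -3)

The purple star was at (11, 19) in frame 1 and (13, 16) in frame 2.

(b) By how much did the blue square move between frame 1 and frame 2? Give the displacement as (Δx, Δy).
(1, 7)

The blue square was at (17, 5) in frame 1 and (18, 12) in frame 2.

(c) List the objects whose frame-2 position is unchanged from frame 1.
the orange hexagon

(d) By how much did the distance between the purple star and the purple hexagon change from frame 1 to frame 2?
-5

Distance in frame 1: 14. Distance in frame 2: 9.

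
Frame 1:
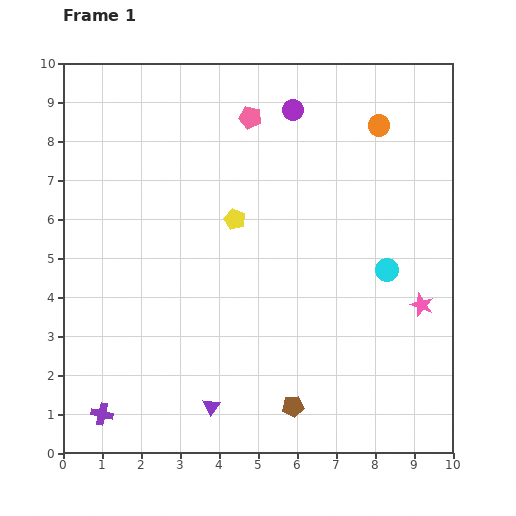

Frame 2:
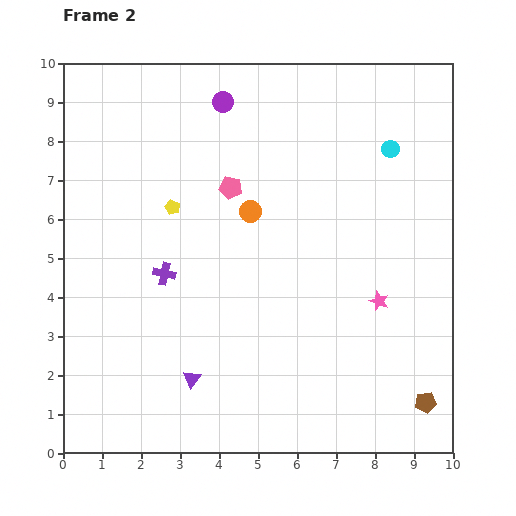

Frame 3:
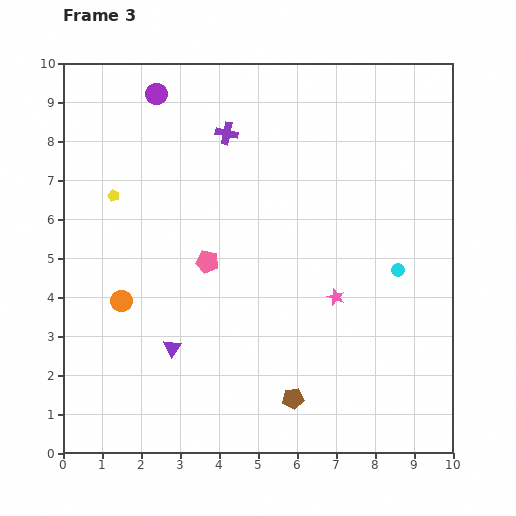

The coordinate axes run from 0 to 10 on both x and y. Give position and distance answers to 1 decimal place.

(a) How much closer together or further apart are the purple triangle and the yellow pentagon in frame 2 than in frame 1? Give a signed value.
-0.4

Distance in frame 1: 4.8. Distance in frame 2: 4.4.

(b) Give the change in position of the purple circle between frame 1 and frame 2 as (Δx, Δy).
(-1.8, 0.2)

The purple circle was at (5.9, 8.8) in frame 1 and (4.1, 9.0) in frame 2.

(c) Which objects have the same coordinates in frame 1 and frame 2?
none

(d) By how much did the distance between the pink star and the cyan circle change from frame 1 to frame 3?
+0.4

Distance in frame 1: 1.3. Distance in frame 3: 1.7.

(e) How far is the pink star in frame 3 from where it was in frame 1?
2.2

The pink star moved from (9.2, 3.8) to (7.0, 4.0), a distance of √(2.2² + 0.2²) ≈ 2.2.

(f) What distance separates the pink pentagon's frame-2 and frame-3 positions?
2.0

The pink pentagon moved from (4.3, 6.8) to (3.7, 4.9), a distance of √(0.6² + 1.9²) ≈ 2.0.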